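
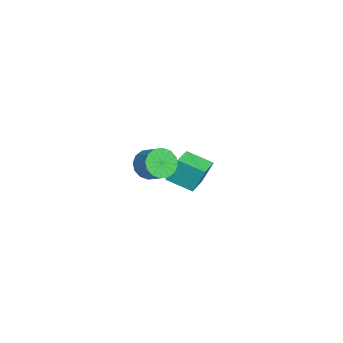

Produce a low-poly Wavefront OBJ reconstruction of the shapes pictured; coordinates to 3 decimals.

v 2.652 -0.71 3.184
v 3.038 -0.421 2.377
v 3.974 0.039 2.99
v 3.588 -0.25 3.796
v 2.76 -0.049 2.524
v 3.696 0.41 3.136
v 2.452 0.145 2.847
v 3.389 0.605 3.46
v 2.199 0.11 3.261
v 3.136 0.57 3.874
v 2.066 -0.144 3.654
v 3.003 0.315 4.267
v 2.091 -0.55 3.921
v 3.028 -0.091 4.534
v 2.266 -0.999 3.99
v 3.202 -0.539 4.603
v 2.544 -1.37 3.844
v 3.48 -0.911 4.456
v 2.851 -1.565 3.52
v 3.788 -1.105 4.133
v 3.104 -1.53 3.106
v 4.041 -1.07 3.719
v 3.237 -1.275 2.713
v 4.174 -0.816 3.326
v 3.212 -0.869 2.446
v 4.149 -0.41 3.059
v -4.463 1.97 -1.904
v -4.542 2.644 -0.533
v -3.673 3.308 -2.516
v -3.751 3.982 -1.144
v -2.529 1.078 -1.356
v -2.607 1.752 0.016
v -1.738 2.416 -1.967
v -1.817 3.09 -0.596
f 2 1 5
f 2 5 3
f 3 5 6
f 3 6 4
f 5 1 7
f 5 7 6
f 6 7 8
f 6 8 4
f 7 1 9
f 7 9 8
f 8 9 10
f 8 10 4
f 9 1 11
f 9 11 10
f 10 11 12
f 10 12 4
f 11 1 13
f 11 13 12
f 12 13 14
f 12 14 4
f 13 1 15
f 13 15 14
f 14 15 16
f 14 16 4
f 15 1 17
f 15 17 16
f 16 17 18
f 16 18 4
f 17 1 19
f 17 19 18
f 18 19 20
f 18 20 4
f 19 1 21
f 19 21 20
f 20 21 22
f 20 22 4
f 21 1 23
f 21 23 22
f 22 23 24
f 22 24 4
f 23 1 25
f 23 25 24
f 24 25 26
f 24 26 4
f 25 1 2
f 25 2 26
f 26 2 3
f 26 3 4
f 28 30 27
f 31 28 27
f 27 30 29
f 29 31 27
f 28 34 30
f 32 28 31
f 32 34 28
f 30 34 29
f 33 31 29
f 29 34 33
f 33 32 31
f 34 32 33



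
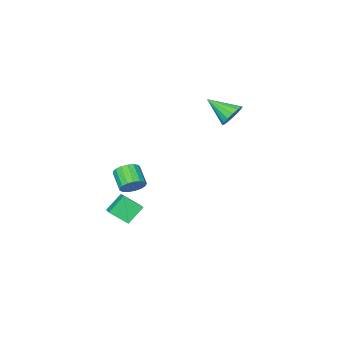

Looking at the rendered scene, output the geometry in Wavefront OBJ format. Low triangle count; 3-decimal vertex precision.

v 2.904 -0.028 1.017
v 3.57 -0.208 1.014
v 3.322 -1.133 1.721
v 2.656 -0.952 1.723
v 3.545 -0.004 1.272
v 3.296 -0.929 1.979
v 3.372 0.195 1.472
v 3.124 -0.73 2.179
v 3.093 0.343 1.567
v 2.845 -0.582 2.274
v 2.77 0.406 1.537
v 2.522 -0.519 2.243
v 2.478 0.369 1.387
v 2.23 -0.555 2.094
v 2.284 0.242 1.152
v 2.036 -0.682 1.859
v 2.231 0.053 0.887
v 1.983 -0.871 1.593
v 2.333 -0.154 0.651
v 2.085 -1.079 1.357
v 2.566 -0.333 0.499
v 2.318 -1.258 1.205
v 2.876 -0.441 0.465
v 2.628 -1.366 1.172
v 3.192 -0.455 0.558
v 2.944 -1.38 1.265
v 3.443 -0.371 0.756
v 3.195 -1.296 1.463
v 1.771 -2.381 -2.816
v 0.894 -2.344 -1.926
v 2.622 -0.87 -2.04
v 1.745 -0.832 -1.151
v 2.435 -3.108 -2.129
v 1.558 -3.07 -1.24
v 3.286 -1.596 -1.354
v 2.409 -1.559 -0.464
v -4.099 -1.262 3.453
v -3.372 -1.03 3.25
v -3.441 -2.538 4.347
v -3.453 -0.83 3.596
v -3.708 -0.745 3.905
v -4.068 -0.799 4.092
v -4.435 -0.977 4.109
v -4.713 -1.232 3.949
v -4.826 -1.495 3.657
v -4.744 -1.695 3.311
v -4.489 -1.78 3.002
v -4.13 -1.726 2.814
v -3.762 -1.548 2.798
v -3.485 -1.293 2.957
f 2 1 5
f 2 5 3
f 3 5 6
f 3 6 4
f 5 1 7
f 5 7 6
f 6 7 8
f 6 8 4
f 7 1 9
f 7 9 8
f 8 9 10
f 8 10 4
f 9 1 11
f 9 11 10
f 10 11 12
f 10 12 4
f 11 1 13
f 11 13 12
f 12 13 14
f 12 14 4
f 13 1 15
f 13 15 14
f 14 15 16
f 14 16 4
f 15 1 17
f 15 17 16
f 16 17 18
f 16 18 4
f 17 1 19
f 17 19 18
f 18 19 20
f 18 20 4
f 19 1 21
f 19 21 20
f 20 21 22
f 20 22 4
f 21 1 23
f 21 23 22
f 22 23 24
f 22 24 4
f 23 1 25
f 23 25 24
f 24 25 26
f 24 26 4
f 25 1 27
f 25 27 26
f 26 27 28
f 26 28 4
f 27 1 2
f 27 2 28
f 28 2 3
f 28 3 4
f 30 32 29
f 33 30 29
f 29 32 31
f 31 33 29
f 30 36 32
f 34 30 33
f 34 36 30
f 32 36 31
f 35 33 31
f 31 36 35
f 35 34 33
f 36 34 35
f 38 37 40
f 38 40 39
f 40 37 41
f 40 41 39
f 41 37 42
f 41 42 39
f 42 37 43
f 42 43 39
f 43 37 44
f 43 44 39
f 44 37 45
f 44 45 39
f 45 37 46
f 45 46 39
f 46 37 47
f 46 47 39
f 47 37 48
f 47 48 39
f 48 37 49
f 48 49 39
f 49 37 50
f 49 50 39
f 50 37 38
f 50 38 39



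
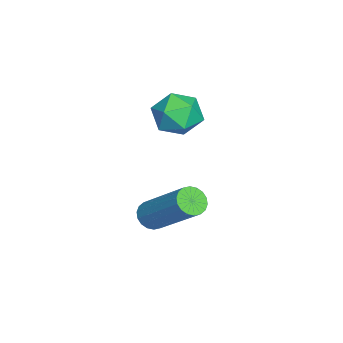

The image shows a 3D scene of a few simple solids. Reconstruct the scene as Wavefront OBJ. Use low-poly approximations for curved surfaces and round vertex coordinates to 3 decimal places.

v -1.176 -0.739 0.727
v -0.753 -0.884 0.027
v -2.167 -1.536 0.293
v -1.744 -1.681 -0.407
v -1.468 -1.985 0.315
v -0.856 -1.492 0.584
v -2.064 -0.928 -0.264
v -1.452 -0.435 0.005
v -1.302 -1.001 -0.585
v -0.933 -1.653 -0.227
v -1.987 -0.767 0.547
v -1.618 -1.419 0.905
v -0.307 -1.747 -3.463
v 0.143 -1.972 -3.542
v 1.058 -0.658 -2.077
v 0.607 -0.433 -1.997
v 0.144 -1.803 -3.694
v 1.058 -0.489 -2.229
v 0.055 -1.623 -3.8
v 0.969 -0.309 -2.334
v -0.106 -1.467 -3.839
v 0.809 -0.154 -2.373
v -0.307 -1.367 -3.803
v 0.608 -0.054 -2.338
v -0.507 -1.342 -3.7
v 0.407 -0.029 -2.235
v -0.669 -1.397 -3.55
v 0.246 -0.084 -2.085
v -0.758 -1.522 -3.383
v 0.157 -0.208 -1.918
v -0.758 -1.691 -3.231
v 0.156 -0.377 -1.766
v -0.669 -1.871 -3.126
v 0.245 -0.557 -1.66
v -0.509 -2.026 -3.087
v 0.406 -0.713 -1.621
v -0.308 -2.126 -3.122
v 0.607 -0.813 -1.657
v -0.107 -2.151 -3.225
v 0.807 -0.838 -1.76
v 0.054 -2.096 -3.375
v 0.969 -0.783 -1.91
f 1 12 6
f 1 6 2
f 1 2 8
f 1 8 11
f 1 11 12
f 2 6 10
f 6 12 5
f 12 11 3
f 11 8 7
f 8 2 9
f 4 10 5
f 4 5 3
f 4 3 7
f 4 7 9
f 4 9 10
f 5 10 6
f 3 5 12
f 7 3 11
f 9 7 8
f 10 9 2
f 14 13 17
f 14 17 15
f 15 17 18
f 15 18 16
f 17 13 19
f 17 19 18
f 18 19 20
f 18 20 16
f 19 13 21
f 19 21 20
f 20 21 22
f 20 22 16
f 21 13 23
f 21 23 22
f 22 23 24
f 22 24 16
f 23 13 25
f 23 25 24
f 24 25 26
f 24 26 16
f 25 13 27
f 25 27 26
f 26 27 28
f 26 28 16
f 27 13 29
f 27 29 28
f 28 29 30
f 28 30 16
f 29 13 31
f 29 31 30
f 30 31 32
f 30 32 16
f 31 13 33
f 31 33 32
f 32 33 34
f 32 34 16
f 33 13 35
f 33 35 34
f 34 35 36
f 34 36 16
f 35 13 37
f 35 37 36
f 36 37 38
f 36 38 16
f 37 13 39
f 37 39 38
f 38 39 40
f 38 40 16
f 39 13 41
f 39 41 40
f 40 41 42
f 40 42 16
f 41 13 14
f 41 14 42
f 42 14 15
f 42 15 16



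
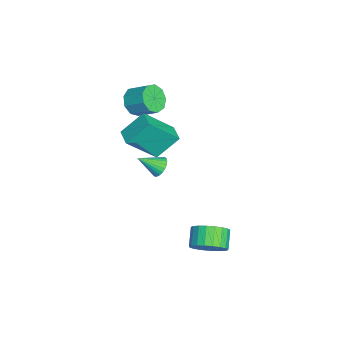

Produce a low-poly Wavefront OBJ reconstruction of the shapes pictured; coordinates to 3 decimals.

v 4.267 0.753 -3.961
v 4.789 0.973 -3.224
v 3.895 1.007 -2.601
v 3.373 0.787 -3.339
v 4.702 1.321 -3.367
v 3.808 1.355 -2.745
v 4.54 1.571 -3.614
v 3.646 1.605 -2.991
v 4.331 1.68 -3.92
v 3.437 1.714 -3.297
v 4.111 1.628 -4.234
v 3.217 1.662 -3.611
v 3.917 1.425 -4.5
v 3.023 1.459 -3.878
v 3.784 1.106 -4.673
v 2.89 1.14 -4.051
v 3.735 0.726 -4.724
v 2.841 0.76 -4.101
v 3.778 0.35 -4.642
v 2.884 0.384 -4.019
v 3.905 0.044 -4.443
v 3.011 0.078 -3.82
v 4.095 -0.139 -4.16
v 3.201 -0.105 -3.537
v 4.314 -0.168 -3.843
v 3.42 -0.134 -3.221
v 4.526 -0.038 -3.547
v 3.632 -0.004 -2.924
v 4.692 0.229 -3.322
v 3.798 0.263 -2.699
v 4.786 0.586 -3.208
v 3.892 0.62 -2.585
v -1.565 -3.159 1.602
v -0.792 -3.323 1.349
v -0.362 -2.364 2.044
v -1.135 -2.201 2.298
v -1.039 -2.955 0.994
v -0.609 -1.996 1.689
v -1.532 -2.683 0.924
v -1.102 -1.724 1.619
v -2.041 -2.634 1.171
v -1.611 -1.675 1.866
v -2.327 -2.831 1.62
v -1.897 -1.872 2.315
v -2.257 -3.182 2.061
v -1.827 -2.223 2.756
v -1.863 -3.522 2.287
v -1.433 -2.563 2.982
v -1.33 -3.693 2.193
v -0.9 -2.734 2.888
v -0.907 -3.614 1.823
v -0.477 -2.655 2.518
v -1.719 -2.002 -3.652
v -1.297 -2.225 -4.048
v -1.541 -3.098 -2.848
v -1.158 -2.094 -3.9
v -1.104 -1.949 -3.714
v -1.144 -1.812 -3.519
v -1.271 -1.704 -3.344
v -1.466 -1.641 -3.215
v -1.7 -1.634 -3.153
v -1.937 -1.682 -3.167
v -2.14 -1.78 -3.255
v -2.279 -1.911 -3.403
v -2.333 -2.056 -3.589
v -2.294 -2.193 -3.785
v -2.166 -2.301 -3.96
v -1.971 -2.363 -4.088
v -1.737 -2.371 -4.15
v -1.501 -2.322 -4.136
v 1.069 -2.184 0.656
v 1.587 -3.56 2.127
v 0.675 -1.138 1.773
v 1.193 -2.514 3.244
v 1.967 -1.846 0.656
v 2.485 -3.222 2.127
v 1.573 -0.8 1.773
v 2.091 -2.176 3.244
f 2 1 5
f 2 5 3
f 3 5 6
f 3 6 4
f 5 1 7
f 5 7 6
f 6 7 8
f 6 8 4
f 7 1 9
f 7 9 8
f 8 9 10
f 8 10 4
f 9 1 11
f 9 11 10
f 10 11 12
f 10 12 4
f 11 1 13
f 11 13 12
f 12 13 14
f 12 14 4
f 13 1 15
f 13 15 14
f 14 15 16
f 14 16 4
f 15 1 17
f 15 17 16
f 16 17 18
f 16 18 4
f 17 1 19
f 17 19 18
f 18 19 20
f 18 20 4
f 19 1 21
f 19 21 20
f 20 21 22
f 20 22 4
f 21 1 23
f 21 23 22
f 22 23 24
f 22 24 4
f 23 1 25
f 23 25 24
f 24 25 26
f 24 26 4
f 25 1 27
f 25 27 26
f 26 27 28
f 26 28 4
f 27 1 29
f 27 29 28
f 28 29 30
f 28 30 4
f 29 1 31
f 29 31 30
f 30 31 32
f 30 32 4
f 31 1 2
f 31 2 32
f 32 2 3
f 32 3 4
f 34 33 37
f 34 37 35
f 35 37 38
f 35 38 36
f 37 33 39
f 37 39 38
f 38 39 40
f 38 40 36
f 39 33 41
f 39 41 40
f 40 41 42
f 40 42 36
f 41 33 43
f 41 43 42
f 42 43 44
f 42 44 36
f 43 33 45
f 43 45 44
f 44 45 46
f 44 46 36
f 45 33 47
f 45 47 46
f 46 47 48
f 46 48 36
f 47 33 49
f 47 49 48
f 48 49 50
f 48 50 36
f 49 33 51
f 49 51 50
f 50 51 52
f 50 52 36
f 51 33 34
f 51 34 52
f 52 34 35
f 52 35 36
f 54 53 56
f 54 56 55
f 56 53 57
f 56 57 55
f 57 53 58
f 57 58 55
f 58 53 59
f 58 59 55
f 59 53 60
f 59 60 55
f 60 53 61
f 60 61 55
f 61 53 62
f 61 62 55
f 62 53 63
f 62 63 55
f 63 53 64
f 63 64 55
f 64 53 65
f 64 65 55
f 65 53 66
f 65 66 55
f 66 53 67
f 66 67 55
f 67 53 68
f 67 68 55
f 68 53 69
f 68 69 55
f 69 53 70
f 69 70 55
f 70 53 54
f 70 54 55
f 72 74 71
f 75 72 71
f 71 74 73
f 73 75 71
f 72 78 74
f 76 72 75
f 76 78 72
f 74 78 73
f 77 75 73
f 73 78 77
f 77 76 75
f 78 76 77



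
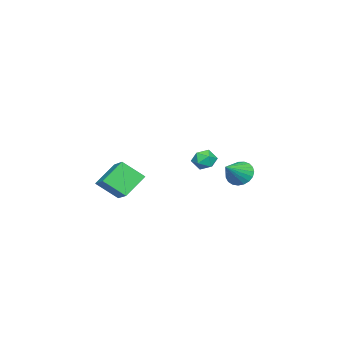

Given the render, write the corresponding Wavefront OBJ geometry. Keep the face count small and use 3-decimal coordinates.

v 2.006 3.227 0.631
v 2.46 3.507 -0.073
v 3.22 2.773 1.233
v 3.674 3.053 0.529
v 3.3 3.638 1.075
v 2.55 3.919 0.703
v 3.13 2.361 0.457
v 2.38 2.642 0.085
v 3.155 2.972 -0.181
v 3.26 3.761 0.202
v 2.42 2.519 0.958
v 2.525 3.308 1.341
v 2.774 -3.055 -0.729
v 4.128 -1.884 0.116
v 2.334 -1.668 -1.95
v 3.689 -0.496 -1.105
v 4.171 -3.744 -2.015
v 5.526 -2.572 -1.17
v 3.732 -2.356 -3.236
v 5.086 -1.185 -2.391
v -4.653 2.65 -3.178
v -4.049 2.773 -4.053
v -2.987 2.27 -2.082
v -4.061 3.187 -3.89
v -4.176 3.508 -3.604
v -4.373 3.681 -3.245
v -4.619 3.676 -2.874
v -4.87 3.493 -2.555
v -5.084 3.164 -2.345
v -5.223 2.747 -2.278
v -5.264 2.313 -2.367
v -5.199 1.937 -2.596
v -5.039 1.685 -2.926
v -4.813 1.599 -3.3
v -4.559 1.696 -3.652
v -4.321 1.957 -3.923
v -4.141 2.338 -4.064
f 1 12 6
f 1 6 2
f 1 2 8
f 1 8 11
f 1 11 12
f 2 6 10
f 6 12 5
f 12 11 3
f 11 8 7
f 8 2 9
f 4 10 5
f 4 5 3
f 4 3 7
f 4 7 9
f 4 9 10
f 5 10 6
f 3 5 12
f 7 3 11
f 9 7 8
f 10 9 2
f 14 16 13
f 17 14 13
f 13 16 15
f 15 17 13
f 14 20 16
f 18 14 17
f 18 20 14
f 16 20 15
f 19 17 15
f 15 20 19
f 19 18 17
f 20 18 19
f 22 21 24
f 22 24 23
f 24 21 25
f 24 25 23
f 25 21 26
f 25 26 23
f 26 21 27
f 26 27 23
f 27 21 28
f 27 28 23
f 28 21 29
f 28 29 23
f 29 21 30
f 29 30 23
f 30 21 31
f 30 31 23
f 31 21 32
f 31 32 23
f 32 21 33
f 32 33 23
f 33 21 34
f 33 34 23
f 34 21 35
f 34 35 23
f 35 21 36
f 35 36 23
f 36 21 37
f 36 37 23
f 37 21 22
f 37 22 23



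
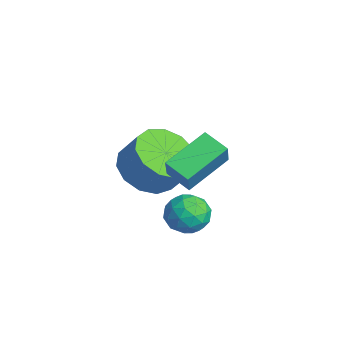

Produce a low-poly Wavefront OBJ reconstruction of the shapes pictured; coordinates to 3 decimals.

v 2.008 1.911 -2.091
v 2.641 2.095 -2.484
v 2.419 0.745 -1.976
v 3.052 0.929 -2.369
v 2.942 1.212 -1.664
v 2.688 1.933 -1.735
v 2.372 0.907 -2.725
v 2.118 1.628 -2.796
v 2.866 1.475 -2.876
v 3.218 1.663 -2.221
v 1.842 1.177 -2.239
v 2.194 1.365 -1.584
v 2.289 2.106 -2.298
v 2.771 0.734 -2.162
v 2.707 0.901 -1.748
v 3.079 1.009 -1.979
v 2.316 2.01 -1.857
v 2.688 2.118 -2.089
v 2.865 1.599 -1.607
v 2.372 0.722 -2.371
v 2.744 0.83 -2.603
v 1.981 1.831 -2.481
v 2.353 1.939 -2.712
v 2.195 1.241 -2.853
v 2.793 1.849 -2.759
v 3.034 1.163 -2.691
v 2.634 1.151 -2.9
v 2.485 1.574 -2.942
v 3 1.96 -2.374
v 3.241 1.274 -2.306
v 3.177 1.441 -1.892
v 3.028 1.865 -1.934
v 3.132 1.595 -2.604
v 1.819 1.566 -2.154
v 2.06 0.88 -2.086
v 2.032 0.975 -2.526
v 1.883 1.399 -2.568
v 2.026 1.677 -1.769
v 2.267 0.991 -1.701
v 2.575 1.266 -1.518
v 2.426 1.689 -1.56
v 1.928 1.245 -1.856
v 1.068 1.225 -1.356
v 1.66 0.998 -0.444
v 0.502 2.645 -0.635
v 1.094 2.418 0.276
v 1.806 1.702 -1.716
v 2.398 1.475 -0.805
v 1.24 3.122 -0.996
v 1.832 2.895 -0.084
v -0.884 1.16 -2.407
v -0.274 0.247 -2.335
v 0.293 0.707 -1.32
v -0.316 1.62 -1.393
v 0.044 0.642 -2.691
v 0.612 1.102 -1.677
v 0.067 1.201 -2.958
v 0.635 1.661 -1.944
v -0.211 1.747 -3.05
v 0.357 2.207 -2.035
v -0.703 2.107 -2.937
v -0.135 2.567 -1.923
v -1.252 2.166 -2.657
v -0.685 2.626 -1.642
v -1.685 1.906 -2.297
v -1.117 2.366 -1.282
v -1.863 1.409 -1.972
v -1.295 1.869 -0.958
v -1.73 0.833 -1.785
v -1.163 1.293 -0.771
v -1.329 0.361 -1.796
v -0.761 0.821 -0.782
v -0.786 0.143 -2.001
v -0.218 0.602 -0.986
f 1 38 17
f 38 12 41
f 17 41 6
f 38 41 17
f 1 17 13
f 17 6 18
f 13 18 2
f 17 18 13
f 1 13 22
f 13 2 23
f 22 23 8
f 13 23 22
f 1 22 34
f 22 8 37
f 34 37 11
f 22 37 34
f 1 34 38
f 34 11 42
f 38 42 12
f 34 42 38
f 2 18 29
f 18 6 32
f 29 32 10
f 18 32 29
f 6 41 19
f 41 12 40
f 19 40 5
f 41 40 19
f 12 42 39
f 42 11 35
f 39 35 3
f 42 35 39
f 11 37 36
f 37 8 24
f 36 24 7
f 37 24 36
f 8 23 28
f 23 2 25
f 28 25 9
f 23 25 28
f 4 30 16
f 30 10 31
f 16 31 5
f 30 31 16
f 4 16 14
f 16 5 15
f 14 15 3
f 16 15 14
f 4 14 21
f 14 3 20
f 21 20 7
f 14 20 21
f 4 21 26
f 21 7 27
f 26 27 9
f 21 27 26
f 4 26 30
f 26 9 33
f 30 33 10
f 26 33 30
f 5 31 19
f 31 10 32
f 19 32 6
f 31 32 19
f 3 15 39
f 15 5 40
f 39 40 12
f 15 40 39
f 7 20 36
f 20 3 35
f 36 35 11
f 20 35 36
f 9 27 28
f 27 7 24
f 28 24 8
f 27 24 28
f 10 33 29
f 33 9 25
f 29 25 2
f 33 25 29
f 44 46 43
f 47 44 43
f 43 46 45
f 45 47 43
f 44 50 46
f 48 44 47
f 48 50 44
f 46 50 45
f 49 47 45
f 45 50 49
f 49 48 47
f 50 48 49
f 52 51 55
f 52 55 53
f 53 55 56
f 53 56 54
f 55 51 57
f 55 57 56
f 56 57 58
f 56 58 54
f 57 51 59
f 57 59 58
f 58 59 60
f 58 60 54
f 59 51 61
f 59 61 60
f 60 61 62
f 60 62 54
f 61 51 63
f 61 63 62
f 62 63 64
f 62 64 54
f 63 51 65
f 63 65 64
f 64 65 66
f 64 66 54
f 65 51 67
f 65 67 66
f 66 67 68
f 66 68 54
f 67 51 69
f 67 69 68
f 68 69 70
f 68 70 54
f 69 51 71
f 69 71 70
f 70 71 72
f 70 72 54
f 71 51 73
f 71 73 72
f 72 73 74
f 72 74 54
f 73 51 52
f 73 52 74
f 74 52 53
f 74 53 54



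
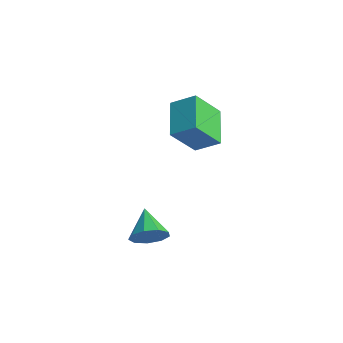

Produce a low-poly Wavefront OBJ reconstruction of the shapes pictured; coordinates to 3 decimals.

v -1.07 2.113 -0.009
v -1.085 1.276 0.96
v -0.517 2.637 0.452
v -0.532 1.8 1.42
v -0.028 1.48 -0.54
v -0.043 0.643 0.428
v 0.525 2.004 -0.08
v 0.51 1.167 0.889
v 2.561 -1.564 -1.363
v 2.879 -1.144 -1.12
v 1.739 -1.236 -0.857
v 2.72 -1.015 -1.46
v 2.488 -1.143 -1.755
v 2.29 -1.468 -1.867
v 2.219 -1.838 -1.743
v 2.308 -2.08 -1.441
v 2.516 -2.08 -1.103
v 2.745 -1.839 -0.887
v 2.888 -1.469 -0.894
f 2 4 1
f 5 2 1
f 1 4 3
f 3 5 1
f 2 8 4
f 6 2 5
f 6 8 2
f 4 8 3
f 7 5 3
f 3 8 7
f 7 6 5
f 8 6 7
f 10 9 12
f 10 12 11
f 12 9 13
f 12 13 11
f 13 9 14
f 13 14 11
f 14 9 15
f 14 15 11
f 15 9 16
f 15 16 11
f 16 9 17
f 16 17 11
f 17 9 18
f 17 18 11
f 18 9 19
f 18 19 11
f 19 9 10
f 19 10 11



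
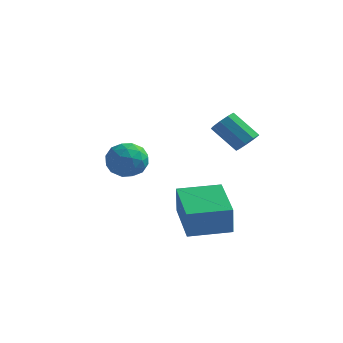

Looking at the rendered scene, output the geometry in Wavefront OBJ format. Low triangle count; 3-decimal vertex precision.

v -0.995 -2.502 -0.073
v -0.91 -2.752 1.23
v 0.487 -1.503 0.022
v 0.571 -1.752 1.325
v 0.209 -4.248 -0.485
v 0.293 -4.497 0.818
v 1.69 -3.248 -0.39
v 1.775 -3.498 0.913
v -4.242 -0.003 1.895
v -3.337 -0.122 1.647
v -4.583 -1.378 1.313
v -3.678 -1.497 1.065
v -3.921 -1.498 1.979
v -3.711 -0.648 2.339
v -4.209 -0.852 0.621
v -3.999 -0.002 0.981
v -3.317 -0.647 0.859
v -3.139 -1.046 1.698
v -4.781 -0.454 1.262
v -4.603 -0.853 2.101
v -3.76 0.058 1.822
v -4.16 -1.558 1.138
v -4.304 -1.559 1.675
v -3.772 -1.629 1.529
v -3.979 -0.251 2.229
v -3.447 -0.321 2.083
v -3.791 -1.13 2.278
v -4.473 -1.179 0.877
v -3.941 -1.249 0.731
v -4.148 0.129 1.431
v -3.616 0.059 1.285
v -4.129 -0.37 0.682
v -3.216 -0.32 1.213
v -3.416 -1.128 0.871
v -3.728 -0.749 0.61
v -3.605 -0.25 0.822
v -3.111 -0.555 1.706
v -3.311 -1.363 1.364
v -3.455 -1.364 1.902
v -3.331 -0.864 2.113
v -3.099 -0.863 1.243
v -4.609 -0.137 1.596
v -4.809 -0.945 1.254
v -4.589 -0.636 0.847
v -4.465 -0.136 1.058
v -4.504 -0.372 2.089
v -4.704 -1.18 1.747
v -4.315 -1.25 2.138
v -4.192 -0.751 2.35
v -4.821 -0.637 1.717
v 0.547 1.037 2.536
v 0.964 1.14 2.997
v -0.17 1.227 4.004
v -0.587 1.123 3.544
v 0.839 1.515 2.824
v -0.295 1.602 3.832
v 0.578 1.666 2.516
v -0.557 1.752 3.524
v 0.302 1.522 2.218
v -0.833 1.609 3.226
v 0.141 1.151 2.069
v -0.994 1.238 3.076
v 0.17 0.727 2.138
v -0.965 0.814 3.146
v 0.376 0.447 2.394
v -0.759 0.534 3.401
v 0.662 0.444 2.716
v -0.473 0.531 3.724
v 0.894 0.717 2.954
v -0.24 0.804 3.962
f 2 4 1
f 5 2 1
f 1 4 3
f 3 5 1
f 2 8 4
f 6 2 5
f 6 8 2
f 4 8 3
f 7 5 3
f 3 8 7
f 7 6 5
f 8 6 7
f 9 46 25
f 46 20 49
f 25 49 14
f 46 49 25
f 9 25 21
f 25 14 26
f 21 26 10
f 25 26 21
f 9 21 30
f 21 10 31
f 30 31 16
f 21 31 30
f 9 30 42
f 30 16 45
f 42 45 19
f 30 45 42
f 9 42 46
f 42 19 50
f 46 50 20
f 42 50 46
f 10 26 37
f 26 14 40
f 37 40 18
f 26 40 37
f 14 49 27
f 49 20 48
f 27 48 13
f 49 48 27
f 20 50 47
f 50 19 43
f 47 43 11
f 50 43 47
f 19 45 44
f 45 16 32
f 44 32 15
f 45 32 44
f 16 31 36
f 31 10 33
f 36 33 17
f 31 33 36
f 12 38 24
f 38 18 39
f 24 39 13
f 38 39 24
f 12 24 22
f 24 13 23
f 22 23 11
f 24 23 22
f 12 22 29
f 22 11 28
f 29 28 15
f 22 28 29
f 12 29 34
f 29 15 35
f 34 35 17
f 29 35 34
f 12 34 38
f 34 17 41
f 38 41 18
f 34 41 38
f 13 39 27
f 39 18 40
f 27 40 14
f 39 40 27
f 11 23 47
f 23 13 48
f 47 48 20
f 23 48 47
f 15 28 44
f 28 11 43
f 44 43 19
f 28 43 44
f 17 35 36
f 35 15 32
f 36 32 16
f 35 32 36
f 18 41 37
f 41 17 33
f 37 33 10
f 41 33 37
f 52 51 55
f 52 55 53
f 53 55 56
f 53 56 54
f 55 51 57
f 55 57 56
f 56 57 58
f 56 58 54
f 57 51 59
f 57 59 58
f 58 59 60
f 58 60 54
f 59 51 61
f 59 61 60
f 60 61 62
f 60 62 54
f 61 51 63
f 61 63 62
f 62 63 64
f 62 64 54
f 63 51 65
f 63 65 64
f 64 65 66
f 64 66 54
f 65 51 67
f 65 67 66
f 66 67 68
f 66 68 54
f 67 51 69
f 67 69 68
f 68 69 70
f 68 70 54
f 69 51 52
f 69 52 70
f 70 52 53
f 70 53 54



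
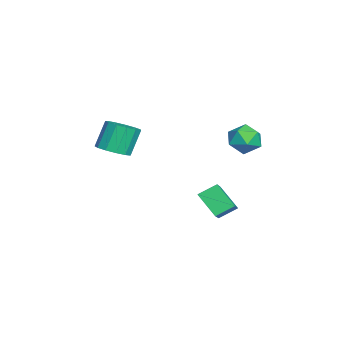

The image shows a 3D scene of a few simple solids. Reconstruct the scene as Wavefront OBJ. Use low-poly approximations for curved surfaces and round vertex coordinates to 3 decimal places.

v -2.924 4.278 -1.089
v -2.084 4.837 -0.569
v -2.816 2.943 0.169
v -1.976 3.502 0.689
v -3.032 3.918 0.71
v -3.098 4.744 -0.068
v -1.802 3.036 -0.332
v -1.868 3.862 -1.11
v -1.39 4.069 -0.101
v -2.15 4.614 0.543
v -2.75 3.166 -0.943
v -3.51 3.711 -0.299
v 1.898 1.703 -2.6
v 3.631 1.601 -1.49
v 1.557 2.728 -1.973
v 3.289 2.626 -0.863
v 2.711 2.694 -3.777
v 4.443 2.592 -2.667
v 2.369 3.719 -3.15
v 4.102 3.617 -2.04
v -0.675 -3.357 -0.493
v 0.299 -3.082 -0.177
v -0.391 -2.548 1.488
v -1.365 -2.823 1.173
v 0.061 -2.597 -0.432
v -0.629 -2.063 1.234
v -0.411 -2.353 -0.705
v -1.1 -1.819 0.961
v -0.966 -2.427 -0.911
v -1.656 -1.894 0.754
v -1.429 -2.797 -0.984
v -2.119 -2.264 0.681
v -1.653 -3.345 -0.902
v -2.343 -2.811 0.764
v -1.566 -3.896 -0.689
v -2.256 -3.363 0.977
v -1.197 -4.276 -0.414
v -1.886 -3.743 1.251
v -0.661 -4.364 -0.164
v -1.351 -3.831 1.501
v -0.13 -4.133 -0.019
v -0.82 -3.599 1.647
v 0.227 -3.655 -0.024
v -0.462 -3.121 1.642
f 1 12 6
f 1 6 2
f 1 2 8
f 1 8 11
f 1 11 12
f 2 6 10
f 6 12 5
f 12 11 3
f 11 8 7
f 8 2 9
f 4 10 5
f 4 5 3
f 4 3 7
f 4 7 9
f 4 9 10
f 5 10 6
f 3 5 12
f 7 3 11
f 9 7 8
f 10 9 2
f 14 16 13
f 17 14 13
f 13 16 15
f 15 17 13
f 14 20 16
f 18 14 17
f 18 20 14
f 16 20 15
f 19 17 15
f 15 20 19
f 19 18 17
f 20 18 19
f 22 21 25
f 22 25 23
f 23 25 26
f 23 26 24
f 25 21 27
f 25 27 26
f 26 27 28
f 26 28 24
f 27 21 29
f 27 29 28
f 28 29 30
f 28 30 24
f 29 21 31
f 29 31 30
f 30 31 32
f 30 32 24
f 31 21 33
f 31 33 32
f 32 33 34
f 32 34 24
f 33 21 35
f 33 35 34
f 34 35 36
f 34 36 24
f 35 21 37
f 35 37 36
f 36 37 38
f 36 38 24
f 37 21 39
f 37 39 38
f 38 39 40
f 38 40 24
f 39 21 41
f 39 41 40
f 40 41 42
f 40 42 24
f 41 21 43
f 41 43 42
f 42 43 44
f 42 44 24
f 43 21 22
f 43 22 44
f 44 22 23
f 44 23 24



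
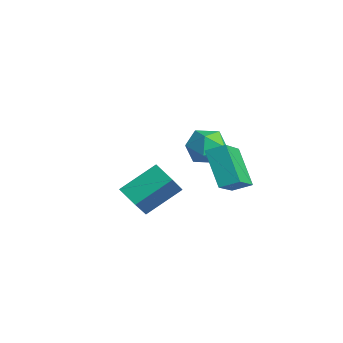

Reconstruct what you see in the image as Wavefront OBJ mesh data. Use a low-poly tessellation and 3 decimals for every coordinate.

v 0.094 0.804 -0.606
v -1.325 0.927 0.895
v 0.567 1.558 -0.221
v -0.852 1.681 1.281
v 1.272 -0.561 0.619
v -0.147 -0.438 2.121
v 1.745 0.193 1.005
v 0.326 0.316 2.506
v 0.113 -4.17 0.367
v 0.811 -5.027 1.592
v 0.248 -2.516 1.447
v 0.946 -3.374 2.672
v 1.134 -3.966 -0.072
v 1.832 -4.824 1.153
v 1.269 -2.313 1.008
v 1.967 -3.17 2.233
v -3.615 1.787 0.606
v -2.632 2.154 0.338
v -2.948 0.186 0.862
v -1.965 0.553 0.594
v -2.429 0.874 1.518
v -2.841 1.863 1.36
v -2.739 0.477 -0.16
v -3.151 1.466 -0.318
v -2.09 1.344 -0.135
v -1.899 1.589 0.902
v -3.681 0.751 0.298
v -3.49 0.996 1.335
f 2 4 1
f 5 2 1
f 1 4 3
f 3 5 1
f 2 8 4
f 6 2 5
f 6 8 2
f 4 8 3
f 7 5 3
f 3 8 7
f 7 6 5
f 8 6 7
f 10 12 9
f 13 10 9
f 9 12 11
f 11 13 9
f 10 16 12
f 14 10 13
f 14 16 10
f 12 16 11
f 15 13 11
f 11 16 15
f 15 14 13
f 16 14 15
f 17 28 22
f 17 22 18
f 17 18 24
f 17 24 27
f 17 27 28
f 18 22 26
f 22 28 21
f 28 27 19
f 27 24 23
f 24 18 25
f 20 26 21
f 20 21 19
f 20 19 23
f 20 23 25
f 20 25 26
f 21 26 22
f 19 21 28
f 23 19 27
f 25 23 24
f 26 25 18



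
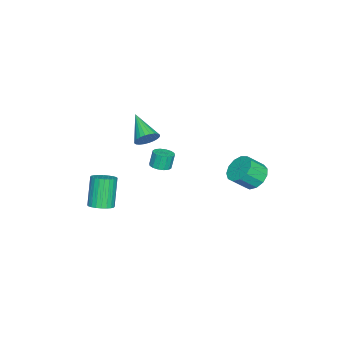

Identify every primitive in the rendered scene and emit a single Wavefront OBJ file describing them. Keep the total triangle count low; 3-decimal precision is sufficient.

v 3.431 0.018 1.529
v 3.926 0.401 1.604
v 3.684 0.524 2.567
v 3.189 0.142 2.491
v 3.68 0.597 1.517
v 3.438 0.72 2.48
v 3.368 0.638 1.434
v 3.126 0.761 2.396
v 3.072 0.513 1.375
v 2.83 0.636 2.338
v 2.873 0.255 1.358
v 2.631 0.379 2.321
v 2.823 -0.066 1.387
v 2.581 0.058 2.349
v 2.936 -0.364 1.453
v 2.694 -0.241 2.416
v 3.182 -0.56 1.54
v 2.94 -0.437 2.503
v 3.494 -0.601 1.624
v 3.252 -0.478 2.586
v 3.79 -0.476 1.682
v 3.548 -0.353 2.645
v 3.989 -0.219 1.699
v 3.747 -0.095 2.662
v 4.039 0.102 1.671
v 3.797 0.226 2.633
v 2.634 -3.883 -3.373
v 3.28 -3.595 -3.045
v 2.393 -3.728 -1.179
v 1.746 -4.017 -1.507
v 3.123 -3.34 -3.101
v 2.236 -3.474 -1.236
v 2.892 -3.168 -3.199
v 2.004 -3.302 -1.333
v 2.621 -3.105 -3.323
v 1.734 -3.239 -1.457
v 2.352 -3.16 -3.455
v 1.465 -3.294 -1.589
v 2.126 -3.326 -3.574
v 1.239 -3.459 -1.708
v 1.978 -3.576 -3.663
v 1.091 -3.71 -1.797
v 1.929 -3.873 -3.707
v 1.042 -4.007 -1.842
v 1.987 -4.172 -3.701
v 1.1 -4.305 -1.835
v 2.144 -4.426 -3.644
v 1.257 -4.56 -1.779
v 2.376 -4.598 -3.547
v 1.488 -4.732 -1.681
v 2.646 -4.661 -3.423
v 1.759 -4.795 -1.557
v 2.915 -4.606 -3.291
v 2.028 -4.74 -1.425
v 3.141 -4.441 -3.172
v 2.254 -4.574 -1.306
v 3.289 -4.19 -3.083
v 2.402 -4.324 -1.217
v 3.338 -3.893 -3.038
v 2.451 -4.027 -1.173
v 1.014 -1.623 1.827
v 1.295 -1.332 2.494
v -0.254 -2.797 2.873
v 1.068 -1.138 2.436
v 0.832 -1.018 2.285
v 0.624 -0.99 2.065
v 0.476 -1.059 1.808
v 0.409 -1.213 1.554
v 0.435 -1.43 1.342
v 0.549 -1.676 1.203
v 0.733 -1.914 1.16
v 0.961 -2.108 1.218
v 1.196 -2.227 1.369
v 1.404 -2.255 1.59
v 1.552 -2.187 1.847
v 1.619 -2.033 2.1
v 1.593 -1.816 2.313
v 1.479 -1.57 2.451
v -1.844 3.973 -2.03
v -1.054 3.881 -2.62
v -0.447 3.056 -1.681
v -1.236 3.147 -1.09
v -0.957 4.324 -2.295
v -0.349 3.499 -1.355
v -1.141 4.655 -1.885
v -0.534 3.829 -0.946
v -1.548 4.769 -1.521
v -0.941 3.944 -0.582
v -2.049 4.63 -1.319
v -1.442 3.805 -0.38
v -2.485 4.283 -1.342
v -1.878 3.458 -0.403
v -2.717 3.837 -1.584
v -2.11 3.012 -0.645
v -2.672 3.434 -1.967
v -2.065 2.609 -1.028
v -2.364 3.202 -2.37
v -1.757 2.377 -1.431
v -1.891 3.215 -2.665
v -1.283 2.39 -1.726
v -1.402 3.468 -2.758
v -0.795 2.643 -1.819
f 2 1 5
f 2 5 3
f 3 5 6
f 3 6 4
f 5 1 7
f 5 7 6
f 6 7 8
f 6 8 4
f 7 1 9
f 7 9 8
f 8 9 10
f 8 10 4
f 9 1 11
f 9 11 10
f 10 11 12
f 10 12 4
f 11 1 13
f 11 13 12
f 12 13 14
f 12 14 4
f 13 1 15
f 13 15 14
f 14 15 16
f 14 16 4
f 15 1 17
f 15 17 16
f 16 17 18
f 16 18 4
f 17 1 19
f 17 19 18
f 18 19 20
f 18 20 4
f 19 1 21
f 19 21 20
f 20 21 22
f 20 22 4
f 21 1 23
f 21 23 22
f 22 23 24
f 22 24 4
f 23 1 25
f 23 25 24
f 24 25 26
f 24 26 4
f 25 1 2
f 25 2 26
f 26 2 3
f 26 3 4
f 28 27 31
f 28 31 29
f 29 31 32
f 29 32 30
f 31 27 33
f 31 33 32
f 32 33 34
f 32 34 30
f 33 27 35
f 33 35 34
f 34 35 36
f 34 36 30
f 35 27 37
f 35 37 36
f 36 37 38
f 36 38 30
f 37 27 39
f 37 39 38
f 38 39 40
f 38 40 30
f 39 27 41
f 39 41 40
f 40 41 42
f 40 42 30
f 41 27 43
f 41 43 42
f 42 43 44
f 42 44 30
f 43 27 45
f 43 45 44
f 44 45 46
f 44 46 30
f 45 27 47
f 45 47 46
f 46 47 48
f 46 48 30
f 47 27 49
f 47 49 48
f 48 49 50
f 48 50 30
f 49 27 51
f 49 51 50
f 50 51 52
f 50 52 30
f 51 27 53
f 51 53 52
f 52 53 54
f 52 54 30
f 53 27 55
f 53 55 54
f 54 55 56
f 54 56 30
f 55 27 57
f 55 57 56
f 56 57 58
f 56 58 30
f 57 27 59
f 57 59 58
f 58 59 60
f 58 60 30
f 59 27 28
f 59 28 60
f 60 28 29
f 60 29 30
f 62 61 64
f 62 64 63
f 64 61 65
f 64 65 63
f 65 61 66
f 65 66 63
f 66 61 67
f 66 67 63
f 67 61 68
f 67 68 63
f 68 61 69
f 68 69 63
f 69 61 70
f 69 70 63
f 70 61 71
f 70 71 63
f 71 61 72
f 71 72 63
f 72 61 73
f 72 73 63
f 73 61 74
f 73 74 63
f 74 61 75
f 74 75 63
f 75 61 76
f 75 76 63
f 76 61 77
f 76 77 63
f 77 61 78
f 77 78 63
f 78 61 62
f 78 62 63
f 80 79 83
f 80 83 81
f 81 83 84
f 81 84 82
f 83 79 85
f 83 85 84
f 84 85 86
f 84 86 82
f 85 79 87
f 85 87 86
f 86 87 88
f 86 88 82
f 87 79 89
f 87 89 88
f 88 89 90
f 88 90 82
f 89 79 91
f 89 91 90
f 90 91 92
f 90 92 82
f 91 79 93
f 91 93 92
f 92 93 94
f 92 94 82
f 93 79 95
f 93 95 94
f 94 95 96
f 94 96 82
f 95 79 97
f 95 97 96
f 96 97 98
f 96 98 82
f 97 79 99
f 97 99 98
f 98 99 100
f 98 100 82
f 99 79 101
f 99 101 100
f 100 101 102
f 100 102 82
f 101 79 80
f 101 80 102
f 102 80 81
f 102 81 82



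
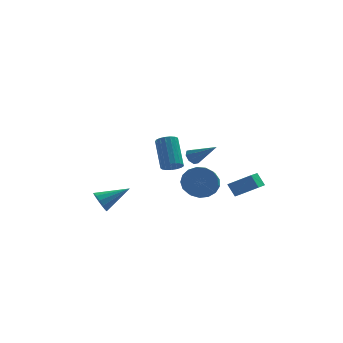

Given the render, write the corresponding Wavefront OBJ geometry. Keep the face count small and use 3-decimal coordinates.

v 1.461 -0.833 -2.459
v 1.817 -1.385 -3.316
v 1.595 -2.519 -2.678
v 1.239 -1.967 -1.821
v 2.243 -1.309 -3.032
v 2.02 -2.443 -2.395
v 2.489 -1.124 -2.617
v 2.266 -2.258 -1.98
v 2.5 -0.873 -2.166
v 2.277 -2.007 -1.528
v 2.273 -0.612 -1.782
v 2.05 -1.746 -1.144
v 1.86 -0.402 -1.552
v 1.637 -1.536 -0.915
v 1.356 -0.29 -1.531
v 1.133 -1.425 -0.893
v 0.876 -0.304 -1.722
v 0.653 -1.438 -1.084
v 0.53 -0.438 -2.082
v 0.307 -1.572 -1.444
v 0.397 -0.663 -2.528
v 0.174 -1.797 -1.89
v 0.509 -0.927 -2.958
v 0.286 -2.061 -2.321
v 0.838 -1.169 -3.274
v 0.615 -2.303 -2.637
v 1.31 -1.334 -3.403
v 1.088 -2.468 -2.766
v -0.302 -1.99 -0.573
v 0.152 -2.315 -0.202
v -0.065 -0.875 1.324
v -0.518 -0.55 0.953
v 0.327 -2.108 -0.373
v 0.11 -0.667 1.153
v 0.358 -1.874 -0.59
v 0.141 -0.433 0.937
v 0.238 -1.666 -0.803
v 0.021 -0.225 0.724
v -0.006 -1.533 -0.963
v -0.222 -0.092 0.563
v -0.317 -1.504 -1.034
v -0.534 -0.064 0.492
v -0.625 -1.587 -1
v -0.842 -0.146 0.527
v -0.859 -1.762 -0.867
v -1.075 -0.322 0.659
v -0.965 -1.99 -0.668
v -1.182 -0.549 0.859
v -0.919 -2.217 -0.446
v -1.136 -0.777 1.08
v -0.732 -2.393 -0.254
v -0.949 -0.952 1.272
v -0.446 -2.476 -0.135
v -0.663 -1.036 1.391
v -0.127 -2.448 -0.116
v -0.344 -1.008 1.41
v -4.464 -3.75 -2.442
v -4.101 -4.037 -3.045
v -2.776 -3.31 -1.638
v -4.169 -3.623 -3.131
v -4.33 -3.25 -2.997
v -4.533 -3.035 -2.688
v -4.715 -3.047 -2.3
v -4.816 -3.283 -1.957
v -4.806 -3.667 -1.768
v -4.687 -4.078 -1.793
v -4.497 -4.384 -2.024
v -4.296 -4.49 -2.387
v -4.149 -4.36 -2.768
v 1.171 2.061 -1.562
v 1.595 2.359 -1.844
v 2.509 1.219 -0.438
v 1.435 2.583 -1.486
v 1.121 2.501 -1.173
v 0.835 2.162 -1.088
v 0.747 1.763 -1.281
v 0.907 1.539 -1.639
v 1.221 1.62 -1.952
v 1.507 1.96 -2.037
v 2.644 -3.965 -1.19
v 3.909 -4.318 -0.366
v 3.123 -2.939 -1.485
v 4.388 -3.293 -0.662
v 3.032 -4.367 -1.958
v 4.297 -4.721 -1.135
v 3.511 -3.342 -2.254
v 4.776 -3.695 -1.43
f 2 1 5
f 2 5 3
f 3 5 6
f 3 6 4
f 5 1 7
f 5 7 6
f 6 7 8
f 6 8 4
f 7 1 9
f 7 9 8
f 8 9 10
f 8 10 4
f 9 1 11
f 9 11 10
f 10 11 12
f 10 12 4
f 11 1 13
f 11 13 12
f 12 13 14
f 12 14 4
f 13 1 15
f 13 15 14
f 14 15 16
f 14 16 4
f 15 1 17
f 15 17 16
f 16 17 18
f 16 18 4
f 17 1 19
f 17 19 18
f 18 19 20
f 18 20 4
f 19 1 21
f 19 21 20
f 20 21 22
f 20 22 4
f 21 1 23
f 21 23 22
f 22 23 24
f 22 24 4
f 23 1 25
f 23 25 24
f 24 25 26
f 24 26 4
f 25 1 27
f 25 27 26
f 26 27 28
f 26 28 4
f 27 1 2
f 27 2 28
f 28 2 3
f 28 3 4
f 30 29 33
f 30 33 31
f 31 33 34
f 31 34 32
f 33 29 35
f 33 35 34
f 34 35 36
f 34 36 32
f 35 29 37
f 35 37 36
f 36 37 38
f 36 38 32
f 37 29 39
f 37 39 38
f 38 39 40
f 38 40 32
f 39 29 41
f 39 41 40
f 40 41 42
f 40 42 32
f 41 29 43
f 41 43 42
f 42 43 44
f 42 44 32
f 43 29 45
f 43 45 44
f 44 45 46
f 44 46 32
f 45 29 47
f 45 47 46
f 46 47 48
f 46 48 32
f 47 29 49
f 47 49 48
f 48 49 50
f 48 50 32
f 49 29 51
f 49 51 50
f 50 51 52
f 50 52 32
f 51 29 53
f 51 53 52
f 52 53 54
f 52 54 32
f 53 29 55
f 53 55 54
f 54 55 56
f 54 56 32
f 55 29 30
f 55 30 56
f 56 30 31
f 56 31 32
f 58 57 60
f 58 60 59
f 60 57 61
f 60 61 59
f 61 57 62
f 61 62 59
f 62 57 63
f 62 63 59
f 63 57 64
f 63 64 59
f 64 57 65
f 64 65 59
f 65 57 66
f 65 66 59
f 66 57 67
f 66 67 59
f 67 57 68
f 67 68 59
f 68 57 69
f 68 69 59
f 69 57 58
f 69 58 59
f 71 70 73
f 71 73 72
f 73 70 74
f 73 74 72
f 74 70 75
f 74 75 72
f 75 70 76
f 75 76 72
f 76 70 77
f 76 77 72
f 77 70 78
f 77 78 72
f 78 70 79
f 78 79 72
f 79 70 71
f 79 71 72
f 81 83 80
f 84 81 80
f 80 83 82
f 82 84 80
f 81 87 83
f 85 81 84
f 85 87 81
f 83 87 82
f 86 84 82
f 82 87 86
f 86 85 84
f 87 85 86



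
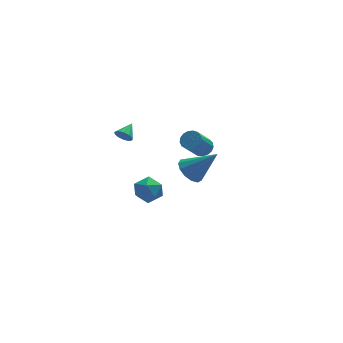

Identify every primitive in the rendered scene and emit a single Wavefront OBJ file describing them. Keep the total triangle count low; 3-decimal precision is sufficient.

v 2.052 -0.485 -0.654
v 2.563 -0.829 -1.239
v 3.348 -0.955 0.754
v 2.69 -0.369 -1.203
v 2.615 0.054 -0.992
v 2.362 0.307 -0.674
v 2.01 0.308 -0.349
v 1.671 0.057 -0.121
v 1.453 -0.365 -0.062
v 1.426 -0.826 -0.191
v 1.597 -1.178 -0.466
v 1.913 -1.31 -0.801
v 2.273 -1.18 -1.089
v -0.591 3.564 -0.356
v -0.216 3.473 -0.735
v 0.011 4.236 0.076
v -0.374 3.68 -0.837
v -0.589 3.856 -0.811
v -0.805 3.954 -0.663
v -0.964 3.948 -0.433
v -1.022 3.839 -0.182
v -0.965 3.656 0.022
v -0.808 3.449 0.124
v -0.593 3.273 0.098
v -0.377 3.175 -0.05
v -0.218 3.181 -0.28
v -0.16 3.29 -0.531
v -1.432 -3.274 0.968
v -0.664 -3.124 1.278
v -0.876 -3.876 -0.118
v -0.108 -3.726 0.192
v -0.612 -4.284 0.569
v -0.956 -3.912 1.24
v -0.584 -3.088 -0.08
v -0.928 -2.716 0.591
v -0.14 -3.009 0.63
v -0.158 -3.748 1.031
v -1.382 -3.252 0.129
v -1.4 -3.991 0.53
v 3.748 3.739 -2.067
v 4.181 3.937 -1.655
v 3.346 3.24 -0.441
v 2.912 3.041 -0.853
v 3.98 4.162 -1.663
v 3.145 3.465 -0.449
v 3.727 4.291 -1.764
v 2.892 3.594 -0.55
v 3.478 4.292 -1.934
v 2.643 3.595 -0.721
v 3.291 4.167 -2.135
v 2.456 3.47 -0.921
v 3.208 3.944 -2.32
v 2.373 3.247 -1.106
v 3.249 3.673 -2.447
v 2.414 2.976 -1.233
v 3.405 3.418 -2.487
v 2.569 2.721 -1.273
v 3.638 3.236 -2.431
v 2.803 2.539 -1.217
v 3.897 3.169 -2.291
v 3.062 2.472 -1.077
v 4.122 3.233 -2.1
v 3.286 2.536 -0.886
v 4.26 3.412 -1.902
v 3.425 2.715 -0.688
v 4.282 3.666 -1.741
v 3.447 2.969 -0.527
f 2 1 4
f 2 4 3
f 4 1 5
f 4 5 3
f 5 1 6
f 5 6 3
f 6 1 7
f 6 7 3
f 7 1 8
f 7 8 3
f 8 1 9
f 8 9 3
f 9 1 10
f 9 10 3
f 10 1 11
f 10 11 3
f 11 1 12
f 11 12 3
f 12 1 13
f 12 13 3
f 13 1 2
f 13 2 3
f 15 14 17
f 15 17 16
f 17 14 18
f 17 18 16
f 18 14 19
f 18 19 16
f 19 14 20
f 19 20 16
f 20 14 21
f 20 21 16
f 21 14 22
f 21 22 16
f 22 14 23
f 22 23 16
f 23 14 24
f 23 24 16
f 24 14 25
f 24 25 16
f 25 14 26
f 25 26 16
f 26 14 27
f 26 27 16
f 27 14 15
f 27 15 16
f 28 39 33
f 28 33 29
f 28 29 35
f 28 35 38
f 28 38 39
f 29 33 37
f 33 39 32
f 39 38 30
f 38 35 34
f 35 29 36
f 31 37 32
f 31 32 30
f 31 30 34
f 31 34 36
f 31 36 37
f 32 37 33
f 30 32 39
f 34 30 38
f 36 34 35
f 37 36 29
f 41 40 44
f 41 44 42
f 42 44 45
f 42 45 43
f 44 40 46
f 44 46 45
f 45 46 47
f 45 47 43
f 46 40 48
f 46 48 47
f 47 48 49
f 47 49 43
f 48 40 50
f 48 50 49
f 49 50 51
f 49 51 43
f 50 40 52
f 50 52 51
f 51 52 53
f 51 53 43
f 52 40 54
f 52 54 53
f 53 54 55
f 53 55 43
f 54 40 56
f 54 56 55
f 55 56 57
f 55 57 43
f 56 40 58
f 56 58 57
f 57 58 59
f 57 59 43
f 58 40 60
f 58 60 59
f 59 60 61
f 59 61 43
f 60 40 62
f 60 62 61
f 61 62 63
f 61 63 43
f 62 40 64
f 62 64 63
f 63 64 65
f 63 65 43
f 64 40 66
f 64 66 65
f 65 66 67
f 65 67 43
f 66 40 41
f 66 41 67
f 67 41 42
f 67 42 43



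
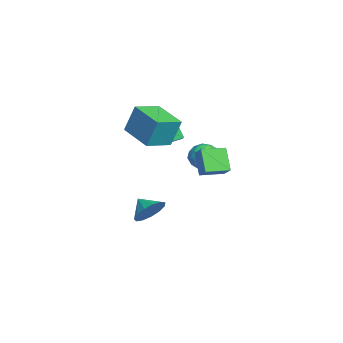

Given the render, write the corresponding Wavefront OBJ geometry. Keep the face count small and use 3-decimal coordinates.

v 1.668 0.518 2.025
v 2.199 0.114 1.355
v 0.401 0.046 1.305
v 0.932 -0.358 0.635
v 0.922 -0.716 1.511
v 1.705 -0.425 1.956
v 0.895 0.585 0.704
v 1.678 0.876 1.149
v 1.722 0.155 0.538
v 1.738 -0.65 1.037
v 0.862 0.81 1.623
v 0.878 0.005 2.122
v 2.045 0.357 1.753
v 0.555 -0.197 0.907
v 0.549 -0.408 1.422
v 0.862 -0.646 1.028
v 1.754 0.041 2.106
v 2.066 -0.197 1.712
v 1.316 -0.685 1.804
v 0.534 0.357 0.948
v 0.846 0.119 0.554
v 1.738 0.806 1.632
v 2.051 0.568 1.238
v 1.284 0.845 0.856
v 2.076 0.144 0.879
v 1.332 -0.134 0.456
v 1.31 0.42 0.497
v 1.77 0.592 0.758
v 2.086 -0.329 1.172
v 1.341 -0.607 0.75
v 1.335 -0.817 1.264
v 1.795 -0.645 1.526
v 1.805 -0.305 0.693
v 1.259 0.767 1.91
v 0.514 0.489 1.488
v 0.805 0.805 1.134
v 1.265 0.977 1.396
v 1.268 0.294 2.204
v 0.524 0.016 1.781
v 0.83 -0.432 1.902
v 1.29 -0.26 2.163
v 0.795 0.465 1.967
v 2.313 -0.471 2.092
v 3.065 -0.174 2.714
v 1.876 0.875 1.976
v 2.628 1.172 2.598
v 3.252 -0.272 0.862
v 4.004 0.025 1.484
v 2.815 1.074 0.746
v 3.567 1.371 1.368
v -0.227 -2.885 2.784
v -0.173 -2.298 4.527
v 1.502 -1.725 2.339
v 1.556 -1.137 4.082
v 0.764 -4.203 3.198
v 0.818 -3.615 4.941
v 2.493 -3.042 2.753
v 2.547 -2.455 4.496
v 0.529 -2.835 -3.265
v 1.318 -3.164 -2.655
v -0.229 -3.485 -2.635
v 1.106 -2.673 -2.403
v 0.711 -2.233 -2.424
v 0.258 -1.984 -2.713
v -0.109 -2.006 -3.177
v -0.273 -2.291 -3.668
v -0.183 -2.749 -4.032
v 0.134 -3.234 -4.152
v 0.575 -3.593 -3.99
v 1.002 -3.711 -3.598
v 1.279 -3.551 -3.1
v -1.226 -2.173 1.066
v -1.804 -2.618 2.142
v -1.52 -0.993 1.397
v -2.098 -1.438 2.473
v -0.422 -2.102 1.527
v -1 -2.547 2.603
v -0.716 -0.922 1.858
v -1.294 -1.367 2.934
f 1 38 17
f 38 12 41
f 17 41 6
f 38 41 17
f 1 17 13
f 17 6 18
f 13 18 2
f 17 18 13
f 1 13 22
f 13 2 23
f 22 23 8
f 13 23 22
f 1 22 34
f 22 8 37
f 34 37 11
f 22 37 34
f 1 34 38
f 34 11 42
f 38 42 12
f 34 42 38
f 2 18 29
f 18 6 32
f 29 32 10
f 18 32 29
f 6 41 19
f 41 12 40
f 19 40 5
f 41 40 19
f 12 42 39
f 42 11 35
f 39 35 3
f 42 35 39
f 11 37 36
f 37 8 24
f 36 24 7
f 37 24 36
f 8 23 28
f 23 2 25
f 28 25 9
f 23 25 28
f 4 30 16
f 30 10 31
f 16 31 5
f 30 31 16
f 4 16 14
f 16 5 15
f 14 15 3
f 16 15 14
f 4 14 21
f 14 3 20
f 21 20 7
f 14 20 21
f 4 21 26
f 21 7 27
f 26 27 9
f 21 27 26
f 4 26 30
f 26 9 33
f 30 33 10
f 26 33 30
f 5 31 19
f 31 10 32
f 19 32 6
f 31 32 19
f 3 15 39
f 15 5 40
f 39 40 12
f 15 40 39
f 7 20 36
f 20 3 35
f 36 35 11
f 20 35 36
f 9 27 28
f 27 7 24
f 28 24 8
f 27 24 28
f 10 33 29
f 33 9 25
f 29 25 2
f 33 25 29
f 44 46 43
f 47 44 43
f 43 46 45
f 45 47 43
f 44 50 46
f 48 44 47
f 48 50 44
f 46 50 45
f 49 47 45
f 45 50 49
f 49 48 47
f 50 48 49
f 52 54 51
f 55 52 51
f 51 54 53
f 53 55 51
f 52 58 54
f 56 52 55
f 56 58 52
f 54 58 53
f 57 55 53
f 53 58 57
f 57 56 55
f 58 56 57
f 60 59 62
f 60 62 61
f 62 59 63
f 62 63 61
f 63 59 64
f 63 64 61
f 64 59 65
f 64 65 61
f 65 59 66
f 65 66 61
f 66 59 67
f 66 67 61
f 67 59 68
f 67 68 61
f 68 59 69
f 68 69 61
f 69 59 70
f 69 70 61
f 70 59 71
f 70 71 61
f 71 59 60
f 71 60 61
f 73 75 72
f 76 73 72
f 72 75 74
f 74 76 72
f 73 79 75
f 77 73 76
f 77 79 73
f 75 79 74
f 78 76 74
f 74 79 78
f 78 77 76
f 79 77 78



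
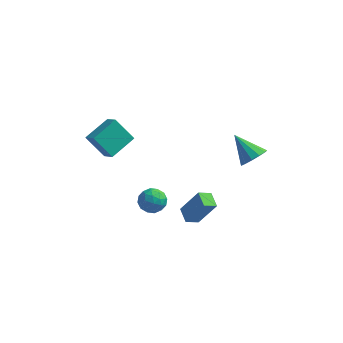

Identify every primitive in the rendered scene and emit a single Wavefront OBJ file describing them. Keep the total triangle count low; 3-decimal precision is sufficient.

v 1.248 -2.924 -3.195
v 0.602 -2.072 -2.861
v 1.868 -2.289 -3.611
v 1.222 -1.438 -3.276
v 2.378 -2.802 -1.324
v 1.732 -1.951 -0.989
v 2.998 -2.168 -1.739
v 2.352 -1.316 -1.405
v -4.122 -2.63 1.48
v -5.342 -2.6 2.91
v -3.312 -0.959 2.136
v -4.532 -0.929 3.566
v -3.348 -3.271 2.154
v -4.568 -3.241 3.584
v -2.538 -1.6 2.81
v -3.758 -1.57 4.24
v -2.169 -0.819 -4.135
v -1.556 -0.221 -3.641
v -1.564 -2.079 -3.359
v -0.951 -1.481 -2.865
v -1.922 -1.45 -2.686
v -2.297 -0.671 -3.166
v -0.823 -1.629 -3.834
v -1.198 -0.85 -4.314
v -0.725 -0.721 -3.455
v -1.404 -0.611 -2.746
v -1.716 -1.689 -4.254
v -2.395 -1.579 -3.545
v -1.916 -0.409 -3.956
v -1.204 -1.891 -3.044
v -1.775 -1.873 -2.939
v -1.415 -1.521 -2.649
v -2.351 -0.674 -3.676
v -1.991 -0.322 -3.386
v -2.206 -1.045 -2.825
v -1.129 -1.978 -3.614
v -0.769 -1.626 -3.324
v -1.705 -0.779 -4.351
v -1.345 -0.427 -4.061
v -0.914 -1.255 -4.175
v -1.067 -0.352 -3.557
v -0.711 -1.093 -3.101
v -0.636 -1.18 -3.67
v -0.856 -0.722 -3.952
v -1.466 -0.287 -3.14
v -1.11 -1.028 -2.684
v -1.681 -1.01 -2.578
v -1.901 -0.552 -2.86
v -0.977 -0.581 -3.03
v -2.01 -1.272 -4.316
v -1.654 -2.013 -3.86
v -1.219 -1.748 -4.14
v -1.439 -1.29 -4.422
v -2.409 -1.207 -3.899
v -2.053 -1.948 -3.443
v -2.264 -1.578 -3.048
v -2.484 -1.12 -3.33
v -2.143 -1.719 -3.97
v 4.347 0.993 0.68
v 4.841 0.555 1.431
v 2.873 1.627 2.02
v 5.037 1.082 1.398
v 5.015 1.581 1.137
v 4.78 1.893 0.731
v 4.408 1.92 0.309
v 4.016 1.653 0.005
v 3.729 1.176 -0.085
v 3.639 0.641 0.068
v 3.773 0.218 0.415
v 4.089 0.042 0.847
v 4.488 0.167 1.225
f 2 4 1
f 5 2 1
f 1 4 3
f 3 5 1
f 2 8 4
f 6 2 5
f 6 8 2
f 4 8 3
f 7 5 3
f 3 8 7
f 7 6 5
f 8 6 7
f 10 12 9
f 13 10 9
f 9 12 11
f 11 13 9
f 10 16 12
f 14 10 13
f 14 16 10
f 12 16 11
f 15 13 11
f 11 16 15
f 15 14 13
f 16 14 15
f 17 54 33
f 54 28 57
f 33 57 22
f 54 57 33
f 17 33 29
f 33 22 34
f 29 34 18
f 33 34 29
f 17 29 38
f 29 18 39
f 38 39 24
f 29 39 38
f 17 38 50
f 38 24 53
f 50 53 27
f 38 53 50
f 17 50 54
f 50 27 58
f 54 58 28
f 50 58 54
f 18 34 45
f 34 22 48
f 45 48 26
f 34 48 45
f 22 57 35
f 57 28 56
f 35 56 21
f 57 56 35
f 28 58 55
f 58 27 51
f 55 51 19
f 58 51 55
f 27 53 52
f 53 24 40
f 52 40 23
f 53 40 52
f 24 39 44
f 39 18 41
f 44 41 25
f 39 41 44
f 20 46 32
f 46 26 47
f 32 47 21
f 46 47 32
f 20 32 30
f 32 21 31
f 30 31 19
f 32 31 30
f 20 30 37
f 30 19 36
f 37 36 23
f 30 36 37
f 20 37 42
f 37 23 43
f 42 43 25
f 37 43 42
f 20 42 46
f 42 25 49
f 46 49 26
f 42 49 46
f 21 47 35
f 47 26 48
f 35 48 22
f 47 48 35
f 19 31 55
f 31 21 56
f 55 56 28
f 31 56 55
f 23 36 52
f 36 19 51
f 52 51 27
f 36 51 52
f 25 43 44
f 43 23 40
f 44 40 24
f 43 40 44
f 26 49 45
f 49 25 41
f 45 41 18
f 49 41 45
f 60 59 62
f 60 62 61
f 62 59 63
f 62 63 61
f 63 59 64
f 63 64 61
f 64 59 65
f 64 65 61
f 65 59 66
f 65 66 61
f 66 59 67
f 66 67 61
f 67 59 68
f 67 68 61
f 68 59 69
f 68 69 61
f 69 59 70
f 69 70 61
f 70 59 71
f 70 71 61
f 71 59 60
f 71 60 61



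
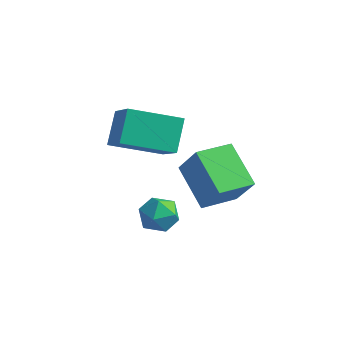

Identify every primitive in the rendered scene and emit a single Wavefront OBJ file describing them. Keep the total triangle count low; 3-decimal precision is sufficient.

v 1.556 2.194 -2.289
v 0.264 2.836 -1.409
v 2.041 3.409 -2.463
v 0.748 4.051 -1.584
v 2.292 2.069 -1.116
v 0.999 2.711 -0.237
v 2.776 3.284 -1.291
v 1.484 3.926 -0.411
v 0.019 2.425 -3.288
v 0.714 2.219 -3.311
v -0.254 1.441 -2.709
v 0.441 1.235 -2.732
v 0.244 1.799 -2.321
v 0.413 2.407 -2.679
v 0.047 1.253 -3.341
v 0.216 1.861 -3.699
v 0.732 1.494 -3.344
v 0.853 1.831 -2.713
v -0.393 1.829 -3.307
v -0.272 2.166 -2.676
v -1.726 1.845 -0.581
v -2.037 2.697 0.336
v -0.385 2.918 -1.122
v -0.697 3.77 -0.205
v -0.643 1.05 0.525
v -0.955 1.902 1.442
v 0.697 2.123 -0.016
v 0.386 2.975 0.901
f 2 4 1
f 5 2 1
f 1 4 3
f 3 5 1
f 2 8 4
f 6 2 5
f 6 8 2
f 4 8 3
f 7 5 3
f 3 8 7
f 7 6 5
f 8 6 7
f 9 20 14
f 9 14 10
f 9 10 16
f 9 16 19
f 9 19 20
f 10 14 18
f 14 20 13
f 20 19 11
f 19 16 15
f 16 10 17
f 12 18 13
f 12 13 11
f 12 11 15
f 12 15 17
f 12 17 18
f 13 18 14
f 11 13 20
f 15 11 19
f 17 15 16
f 18 17 10
f 22 24 21
f 25 22 21
f 21 24 23
f 23 25 21
f 22 28 24
f 26 22 25
f 26 28 22
f 24 28 23
f 27 25 23
f 23 28 27
f 27 26 25
f 28 26 27



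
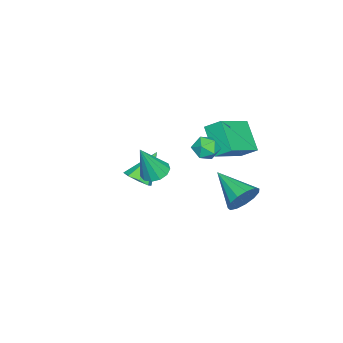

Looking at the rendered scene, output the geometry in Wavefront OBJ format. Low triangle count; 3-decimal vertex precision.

v -0.671 3.394 -2.276
v 0.017 3.325 -1.654
v -1.569 1.726 -1.464
v -0.349 3.629 -1.435
v -0.818 3.858 -1.483
v -1.24 3.94 -1.783
v -1.482 3.848 -2.239
v -1.466 3.612 -2.707
v -1.197 3.306 -3.037
v -0.762 3.029 -3.126
v -0.298 2.867 -2.945
v 0.048 2.872 -2.551
v 0.165 3.043 -2.07
v 3.05 0.496 1.466
v 3.59 0.966 1.395
v 3.67 0.044 3.194
v 3.28 1.171 1.56
v 2.898 1.161 1.695
v 2.564 0.94 1.757
v 2.384 0.578 1.727
v 2.415 0.189 1.615
v 2.648 -0.102 1.455
v 3.008 -0.203 1.299
v 3.382 -0.083 1.196
v 3.65 0.221 1.179
v 3.727 0.612 1.253
v -2.851 2.435 -0.961
v -3.837 1.524 0.223
v -2.884 3.256 -0.356
v -3.87 2.344 0.827
v -1.05 1.776 0.033
v -2.036 0.864 1.216
v -1.083 2.596 0.637
v -2.069 1.685 1.821
v -2.432 -2.745 -3.82
v -1.904 -2.996 -3.289
v -3.568 -2.175 -2.42
v -1.814 -2.42 -3.45
v -2.086 -2.035 -3.828
v -2.561 -2.065 -4.201
v -2.96 -2.493 -4.351
v -3.05 -3.069 -4.189
v -2.778 -3.455 -3.812
v -2.303 -3.425 -3.438
v 1.906 2.886 3.381
v 2.35 3.04 2.841
v 1.55 1.94 2.819
v 1.994 2.094 2.279
v 2.258 1.889 2.911
v 2.478 2.474 3.259
v 1.422 2.506 2.401
v 1.642 3.091 2.749
v 2.051 2.805 2.236
v 2.567 2.424 2.551
v 1.333 2.556 3.109
v 1.849 2.175 3.424
f 2 1 4
f 2 4 3
f 4 1 5
f 4 5 3
f 5 1 6
f 5 6 3
f 6 1 7
f 6 7 3
f 7 1 8
f 7 8 3
f 8 1 9
f 8 9 3
f 9 1 10
f 9 10 3
f 10 1 11
f 10 11 3
f 11 1 12
f 11 12 3
f 12 1 13
f 12 13 3
f 13 1 2
f 13 2 3
f 15 14 17
f 15 17 16
f 17 14 18
f 17 18 16
f 18 14 19
f 18 19 16
f 19 14 20
f 19 20 16
f 20 14 21
f 20 21 16
f 21 14 22
f 21 22 16
f 22 14 23
f 22 23 16
f 23 14 24
f 23 24 16
f 24 14 25
f 24 25 16
f 25 14 26
f 25 26 16
f 26 14 15
f 26 15 16
f 28 30 27
f 31 28 27
f 27 30 29
f 29 31 27
f 28 34 30
f 32 28 31
f 32 34 28
f 30 34 29
f 33 31 29
f 29 34 33
f 33 32 31
f 34 32 33
f 36 35 38
f 36 38 37
f 38 35 39
f 38 39 37
f 39 35 40
f 39 40 37
f 40 35 41
f 40 41 37
f 41 35 42
f 41 42 37
f 42 35 43
f 42 43 37
f 43 35 44
f 43 44 37
f 44 35 36
f 44 36 37
f 45 56 50
f 45 50 46
f 45 46 52
f 45 52 55
f 45 55 56
f 46 50 54
f 50 56 49
f 56 55 47
f 55 52 51
f 52 46 53
f 48 54 49
f 48 49 47
f 48 47 51
f 48 51 53
f 48 53 54
f 49 54 50
f 47 49 56
f 51 47 55
f 53 51 52
f 54 53 46



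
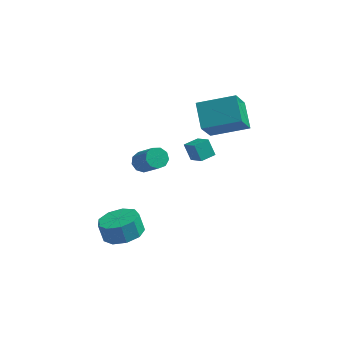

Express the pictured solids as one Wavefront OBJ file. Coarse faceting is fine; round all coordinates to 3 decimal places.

v -0.827 -2.296 3.192
v -0.196 -2.929 3.834
v -0.26 -1.705 3.217
v 0.371 -2.337 3.859
v -0.411 -2.663 2.421
v 0.22 -3.295 3.063
v 0.156 -2.071 2.446
v 0.787 -2.704 3.088
v -3.467 -4.087 -2.815
v -2.822 -3.233 -2.803
v -3.148 -3 -1.833
v -3.793 -3.853 -1.845
v -3.478 -3.047 -3.069
v -3.805 -2.814 -2.099
v -4.129 -3.348 -3.216
v -4.456 -3.115 -2.245
v -4.47 -3.994 -3.175
v -4.797 -3.761 -2.205
v -4.342 -4.684 -2.966
v -4.668 -4.451 -1.996
v -3.804 -5.094 -2.686
v -4.13 -4.861 -1.716
v -3.108 -5.033 -2.467
v -3.435 -4.799 -1.497
v -2.58 -4.529 -2.411
v -2.907 -4.296 -1.44
v -2.467 -3.818 -2.543
v -2.794 -3.585 -1.573
v -0.371 -0.152 2.516
v -0.873 1.104 3.334
v -0.098 1.011 0.899
v -0.601 2.266 1.717
v 1.581 0.234 3.123
v 1.078 1.489 3.941
v 1.853 1.396 1.506
v 1.351 2.652 2.324
v -3.936 2.669 -3.645
v -3.472 2.493 -4.064
v -2.5 1.514 -2.575
v -2.964 1.691 -2.155
v -3.367 2.882 -3.876
v -2.395 1.903 -2.387
v -3.529 3.172 -3.58
v -2.557 2.193 -2.091
v -3.881 3.227 -3.314
v -2.909 2.248 -1.825
v -4.259 3.021 -3.203
v -3.287 2.042 -1.714
v -4.486 2.651 -3.298
v -3.514 1.672 -1.809
v -4.456 2.289 -3.556
v -3.484 1.31 -2.066
v -4.182 2.106 -3.854
v -3.21 1.127 -2.365
v -3.794 2.186 -4.055
v -2.822 1.207 -2.566
f 2 4 1
f 5 2 1
f 1 4 3
f 3 5 1
f 2 8 4
f 6 2 5
f 6 8 2
f 4 8 3
f 7 5 3
f 3 8 7
f 7 6 5
f 8 6 7
f 10 9 13
f 10 13 11
f 11 13 14
f 11 14 12
f 13 9 15
f 13 15 14
f 14 15 16
f 14 16 12
f 15 9 17
f 15 17 16
f 16 17 18
f 16 18 12
f 17 9 19
f 17 19 18
f 18 19 20
f 18 20 12
f 19 9 21
f 19 21 20
f 20 21 22
f 20 22 12
f 21 9 23
f 21 23 22
f 22 23 24
f 22 24 12
f 23 9 25
f 23 25 24
f 24 25 26
f 24 26 12
f 25 9 27
f 25 27 26
f 26 27 28
f 26 28 12
f 27 9 10
f 27 10 28
f 28 10 11
f 28 11 12
f 30 32 29
f 33 30 29
f 29 32 31
f 31 33 29
f 30 36 32
f 34 30 33
f 34 36 30
f 32 36 31
f 35 33 31
f 31 36 35
f 35 34 33
f 36 34 35
f 38 37 41
f 38 41 39
f 39 41 42
f 39 42 40
f 41 37 43
f 41 43 42
f 42 43 44
f 42 44 40
f 43 37 45
f 43 45 44
f 44 45 46
f 44 46 40
f 45 37 47
f 45 47 46
f 46 47 48
f 46 48 40
f 47 37 49
f 47 49 48
f 48 49 50
f 48 50 40
f 49 37 51
f 49 51 50
f 50 51 52
f 50 52 40
f 51 37 53
f 51 53 52
f 52 53 54
f 52 54 40
f 53 37 55
f 53 55 54
f 54 55 56
f 54 56 40
f 55 37 38
f 55 38 56
f 56 38 39
f 56 39 40



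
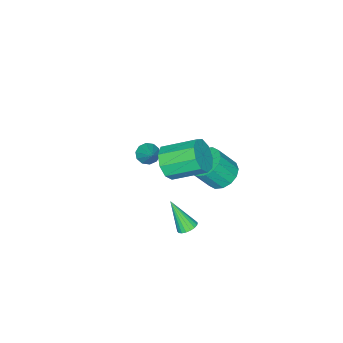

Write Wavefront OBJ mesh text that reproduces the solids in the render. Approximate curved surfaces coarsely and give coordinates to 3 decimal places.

v 0.664 0.949 -3.241
v 1.165 1.247 -3.058
v 0.716 -0.169 -1.559
v 0.964 1.396 -2.953
v 0.704 1.457 -2.904
v 0.436 1.417 -2.922
v 0.213 1.285 -3.004
v 0.08 1.086 -3.132
v 0.062 0.86 -3.282
v 0.164 0.652 -3.423
v 0.365 0.503 -3.529
v 0.625 0.442 -3.577
v 0.893 0.482 -3.559
v 1.116 0.614 -3.477
v 1.249 0.813 -3.349
v 1.267 1.038 -3.2
v -1.845 1.368 -0.257
v -1.056 1.066 -0.828
v -0.306 0.429 0.546
v -1.095 0.732 1.117
v -0.931 1.554 -0.67
v -0.181 0.917 0.704
v -1.051 1.992 -0.401
v -0.301 1.356 0.973
v -1.384 2.263 -0.094
v -0.634 1.627 1.28
v -1.84 2.295 0.169
v -1.09 1.658 1.544
v -2.298 2.078 0.319
v -1.548 1.441 1.693
v -2.634 1.671 0.314
v -1.884 1.034 1.688
v -2.759 1.183 0.156
v -2.009 0.546 1.53
v -2.639 0.744 -0.113
v -1.889 0.108 1.261
v -2.306 0.473 -0.42
v -1.556 -0.163 0.954
v -1.85 0.442 -0.684
v -1.1 -0.195 0.691
v -1.392 0.659 -0.833
v -0.642 0.022 0.541
v -0.899 -2.988 -0.438
v -0.358 -2.96 -0.865
v -0.161 -2.092 0.558
v -0.618 -2.637 -0.962
v -0.986 -2.447 -0.859
v -1.321 -2.465 -0.596
v -1.495 -2.681 -0.272
v -1.441 -3.015 -0.012
v -1.181 -3.338 0.085
v -0.812 -3.528 -0.018
v -0.478 -3.511 -0.281
v -0.304 -3.294 -0.605
v 1.883 0.584 3.456
v 2.364 1.233 2.801
v 1.478 2.846 3.75
v 0.997 2.196 4.404
v 1.732 1.043 2.535
v 0.847 2.655 3.483
v 1.171 0.638 2.699
v 0.286 2.25 3.648
v 0.943 0.207 3.218
v 0.057 1.82 4.167
v 1.154 -0.047 3.848
v 0.269 1.566 4.796
v 1.707 -0.006 4.294
v 0.821 1.607 5.243
v 2.342 0.311 4.348
v 1.456 1.923 5.297
v 2.762 0.755 3.985
v 1.876 2.368 4.933
v 2.77 1.119 3.374
v 1.885 2.732 4.322
f 2 1 4
f 2 4 3
f 4 1 5
f 4 5 3
f 5 1 6
f 5 6 3
f 6 1 7
f 6 7 3
f 7 1 8
f 7 8 3
f 8 1 9
f 8 9 3
f 9 1 10
f 9 10 3
f 10 1 11
f 10 11 3
f 11 1 12
f 11 12 3
f 12 1 13
f 12 13 3
f 13 1 14
f 13 14 3
f 14 1 15
f 14 15 3
f 15 1 16
f 15 16 3
f 16 1 2
f 16 2 3
f 18 17 21
f 18 21 19
f 19 21 22
f 19 22 20
f 21 17 23
f 21 23 22
f 22 23 24
f 22 24 20
f 23 17 25
f 23 25 24
f 24 25 26
f 24 26 20
f 25 17 27
f 25 27 26
f 26 27 28
f 26 28 20
f 27 17 29
f 27 29 28
f 28 29 30
f 28 30 20
f 29 17 31
f 29 31 30
f 30 31 32
f 30 32 20
f 31 17 33
f 31 33 32
f 32 33 34
f 32 34 20
f 33 17 35
f 33 35 34
f 34 35 36
f 34 36 20
f 35 17 37
f 35 37 36
f 36 37 38
f 36 38 20
f 37 17 39
f 37 39 38
f 38 39 40
f 38 40 20
f 39 17 41
f 39 41 40
f 40 41 42
f 40 42 20
f 41 17 18
f 41 18 42
f 42 18 19
f 42 19 20
f 44 43 46
f 44 46 45
f 46 43 47
f 46 47 45
f 47 43 48
f 47 48 45
f 48 43 49
f 48 49 45
f 49 43 50
f 49 50 45
f 50 43 51
f 50 51 45
f 51 43 52
f 51 52 45
f 52 43 53
f 52 53 45
f 53 43 54
f 53 54 45
f 54 43 44
f 54 44 45
f 56 55 59
f 56 59 57
f 57 59 60
f 57 60 58
f 59 55 61
f 59 61 60
f 60 61 62
f 60 62 58
f 61 55 63
f 61 63 62
f 62 63 64
f 62 64 58
f 63 55 65
f 63 65 64
f 64 65 66
f 64 66 58
f 65 55 67
f 65 67 66
f 66 67 68
f 66 68 58
f 67 55 69
f 67 69 68
f 68 69 70
f 68 70 58
f 69 55 71
f 69 71 70
f 70 71 72
f 70 72 58
f 71 55 73
f 71 73 72
f 72 73 74
f 72 74 58
f 73 55 56
f 73 56 74
f 74 56 57
f 74 57 58



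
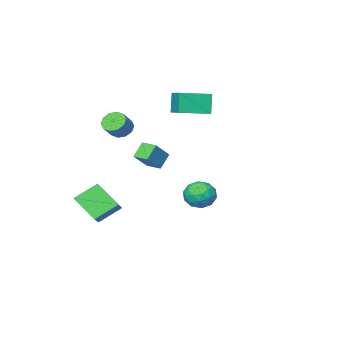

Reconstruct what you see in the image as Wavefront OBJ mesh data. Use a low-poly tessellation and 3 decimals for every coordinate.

v 2.714 -2.666 2.218
v 3.179 -2.384 1.632
v 3.992 -2.053 2.435
v 3.526 -2.334 3.022
v 2.883 -2.018 1.78
v 3.695 -1.686 2.584
v 2.521 -1.899 2.096
v 3.334 -1.567 2.9
v 2.234 -2.073 2.459
v 3.046 -1.741 3.263
v 2.129 -2.473 2.729
v 2.942 -2.142 3.533
v 2.248 -2.947 2.805
v 3.061 -2.616 3.608
v 2.545 -3.314 2.656
v 3.357 -2.982 3.46
v 2.906 -3.433 2.34
v 3.719 -3.101 3.144
v 3.194 -3.259 1.977
v 4.006 -2.927 2.781
v 3.298 -2.858 1.707
v 4.111 -2.527 2.511
v 0.753 3.448 -1.064
v 1.718 3.707 -1.356
v 0.762 2.173 -2.164
v 1.727 2.432 -2.456
v 1.558 2.037 -1.507
v 1.552 2.826 -0.828
v 0.928 3.054 -2.692
v 0.922 3.843 -2.013
v 1.826 3.464 -2.362
v 2.216 2.835 -1.63
v 0.264 3.045 -1.89
v 0.654 2.416 -1.158
v 1.234 3.69 -1.114
v 1.246 2.19 -2.406
v 1.146 1.958 -1.849
v 1.714 2.111 -2.02
v 1.137 3.172 -0.803
v 1.704 3.324 -0.974
v 1.611 2.342 -1.063
v 0.776 2.556 -2.546
v 1.343 2.708 -2.717
v 0.766 3.769 -1.5
v 1.334 3.922 -1.671
v 0.869 3.538 -2.457
v 1.865 3.699 -1.876
v 1.871 2.949 -2.523
v 1.401 3.315 -2.662
v 1.397 3.778 -2.263
v 2.094 3.329 -1.446
v 2.1 2.58 -2.092
v 2.001 2.348 -1.535
v 1.997 2.811 -1.135
v 2.158 3.186 -2.037
v 0.38 3.3 -1.428
v 0.386 2.551 -2.074
v 0.483 3.069 -2.385
v 0.479 3.532 -1.985
v 0.609 2.931 -0.997
v 0.615 2.181 -1.644
v 1.083 2.102 -1.257
v 1.079 2.565 -0.858
v 0.322 2.694 -1.483
v -4.316 -3.924 1.62
v -4.675 -4.286 3.084
v -3.869 -2.574 2.063
v -4.227 -2.935 3.527
v -2.373 -4.665 1.913
v -2.731 -5.026 3.377
v -1.925 -3.314 2.356
v -2.284 -3.676 3.82
v 2.382 -3.179 -4.564
v 2.822 -4.692 -3.238
v 3.368 -2.132 -3.697
v 3.809 -3.645 -2.371
v 3.771 -3.655 -5.569
v 4.212 -5.168 -4.243
v 4.758 -2.608 -4.702
v 5.198 -4.121 -3.376
v 0.448 -2.394 -0.122
v 1.61 -2.131 0.961
v 0.202 -1.374 -0.106
v 1.364 -1.11 0.977
v 1.236 -2.19 -1.017
v 2.398 -1.926 0.066
v 0.99 -1.169 -1.001
v 2.152 -0.906 0.082
f 2 1 5
f 2 5 3
f 3 5 6
f 3 6 4
f 5 1 7
f 5 7 6
f 6 7 8
f 6 8 4
f 7 1 9
f 7 9 8
f 8 9 10
f 8 10 4
f 9 1 11
f 9 11 10
f 10 11 12
f 10 12 4
f 11 1 13
f 11 13 12
f 12 13 14
f 12 14 4
f 13 1 15
f 13 15 14
f 14 15 16
f 14 16 4
f 15 1 17
f 15 17 16
f 16 17 18
f 16 18 4
f 17 1 19
f 17 19 18
f 18 19 20
f 18 20 4
f 19 1 21
f 19 21 20
f 20 21 22
f 20 22 4
f 21 1 2
f 21 2 22
f 22 2 3
f 22 3 4
f 23 60 39
f 60 34 63
f 39 63 28
f 60 63 39
f 23 39 35
f 39 28 40
f 35 40 24
f 39 40 35
f 23 35 44
f 35 24 45
f 44 45 30
f 35 45 44
f 23 44 56
f 44 30 59
f 56 59 33
f 44 59 56
f 23 56 60
f 56 33 64
f 60 64 34
f 56 64 60
f 24 40 51
f 40 28 54
f 51 54 32
f 40 54 51
f 28 63 41
f 63 34 62
f 41 62 27
f 63 62 41
f 34 64 61
f 64 33 57
f 61 57 25
f 64 57 61
f 33 59 58
f 59 30 46
f 58 46 29
f 59 46 58
f 30 45 50
f 45 24 47
f 50 47 31
f 45 47 50
f 26 52 38
f 52 32 53
f 38 53 27
f 52 53 38
f 26 38 36
f 38 27 37
f 36 37 25
f 38 37 36
f 26 36 43
f 36 25 42
f 43 42 29
f 36 42 43
f 26 43 48
f 43 29 49
f 48 49 31
f 43 49 48
f 26 48 52
f 48 31 55
f 52 55 32
f 48 55 52
f 27 53 41
f 53 32 54
f 41 54 28
f 53 54 41
f 25 37 61
f 37 27 62
f 61 62 34
f 37 62 61
f 29 42 58
f 42 25 57
f 58 57 33
f 42 57 58
f 31 49 50
f 49 29 46
f 50 46 30
f 49 46 50
f 32 55 51
f 55 31 47
f 51 47 24
f 55 47 51
f 66 68 65
f 69 66 65
f 65 68 67
f 67 69 65
f 66 72 68
f 70 66 69
f 70 72 66
f 68 72 67
f 71 69 67
f 67 72 71
f 71 70 69
f 72 70 71
f 74 76 73
f 77 74 73
f 73 76 75
f 75 77 73
f 74 80 76
f 78 74 77
f 78 80 74
f 76 80 75
f 79 77 75
f 75 80 79
f 79 78 77
f 80 78 79
f 82 84 81
f 85 82 81
f 81 84 83
f 83 85 81
f 82 88 84
f 86 82 85
f 86 88 82
f 84 88 83
f 87 85 83
f 83 88 87
f 87 86 85
f 88 86 87



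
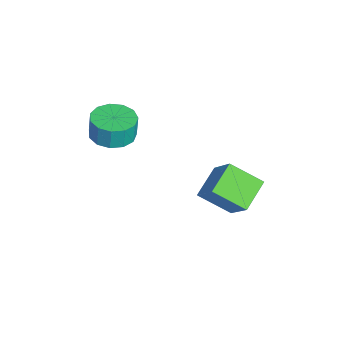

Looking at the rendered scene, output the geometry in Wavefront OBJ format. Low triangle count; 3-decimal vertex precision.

v 1.222 -1.297 0.526
v 2.162 -1.488 0.562
v 2.138 -1.414 1.589
v 1.198 -1.223 1.554
v 2.117 -0.95 0.522
v 2.093 -0.876 1.549
v 1.788 -0.523 0.484
v 1.764 -0.449 1.511
v 1.279 -0.341 0.459
v 1.255 -0.267 1.486
v 0.752 -0.463 0.455
v 0.728 -0.389 1.482
v 0.374 -0.85 0.475
v 0.35 -0.776 1.502
v 0.265 -1.379 0.51
v 0.242 -1.304 1.537
v 0.461 -1.881 0.551
v 0.437 -1.807 1.578
v 0.897 -2.199 0.584
v 0.874 -2.125 1.611
v 1.437 -2.23 0.599
v 1.414 -2.156 1.626
v 1.909 -1.965 0.591
v 1.885 -1.891 1.618
v 2.067 2.667 -1.377
v 3.303 3.077 0.128
v 2.61 3.956 -2.175
v 3.846 4.366 -0.67
v 3.114 1.834 -2.01
v 4.35 2.244 -0.505
v 3.657 3.123 -2.808
v 4.893 3.533 -1.303
f 2 1 5
f 2 5 3
f 3 5 6
f 3 6 4
f 5 1 7
f 5 7 6
f 6 7 8
f 6 8 4
f 7 1 9
f 7 9 8
f 8 9 10
f 8 10 4
f 9 1 11
f 9 11 10
f 10 11 12
f 10 12 4
f 11 1 13
f 11 13 12
f 12 13 14
f 12 14 4
f 13 1 15
f 13 15 14
f 14 15 16
f 14 16 4
f 15 1 17
f 15 17 16
f 16 17 18
f 16 18 4
f 17 1 19
f 17 19 18
f 18 19 20
f 18 20 4
f 19 1 21
f 19 21 20
f 20 21 22
f 20 22 4
f 21 1 23
f 21 23 22
f 22 23 24
f 22 24 4
f 23 1 2
f 23 2 24
f 24 2 3
f 24 3 4
f 26 28 25
f 29 26 25
f 25 28 27
f 27 29 25
f 26 32 28
f 30 26 29
f 30 32 26
f 28 32 27
f 31 29 27
f 27 32 31
f 31 30 29
f 32 30 31

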